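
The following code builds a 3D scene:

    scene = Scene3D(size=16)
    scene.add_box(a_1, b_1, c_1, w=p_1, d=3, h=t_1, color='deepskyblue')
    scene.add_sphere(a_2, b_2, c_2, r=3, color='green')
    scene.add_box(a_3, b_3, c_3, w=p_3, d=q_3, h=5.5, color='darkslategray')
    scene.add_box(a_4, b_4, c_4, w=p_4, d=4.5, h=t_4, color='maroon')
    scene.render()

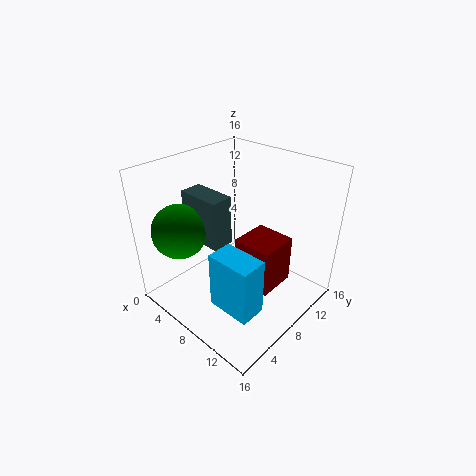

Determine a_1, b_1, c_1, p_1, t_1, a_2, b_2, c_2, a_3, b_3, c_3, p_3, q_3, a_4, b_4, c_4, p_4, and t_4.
a_1 = 8, b_1 = 3.5, c_1 = 1.5, p_1 = 5, t_1 = 6.5, a_2 = 3.5, b_2 = 3.5, c_2 = 9, a_3 = 2.5, b_3 = 5, c_3 = 7.5, p_3 = 5, q_3 = 2.5, a_4 = 8, b_4 = 7.5, c_4 = 2.5, p_4 = 4.5, t_4 = 5.5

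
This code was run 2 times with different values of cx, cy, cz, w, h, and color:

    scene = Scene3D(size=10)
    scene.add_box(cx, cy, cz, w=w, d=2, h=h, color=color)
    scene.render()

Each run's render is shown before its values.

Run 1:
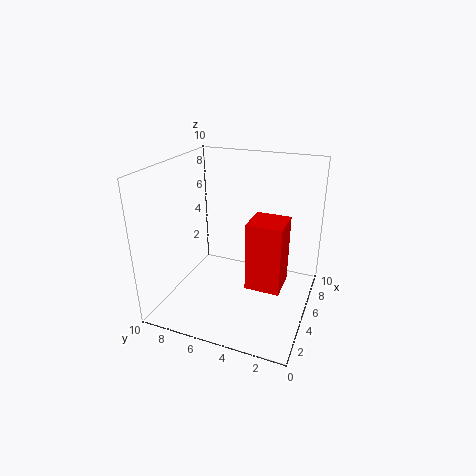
cx = 1, cy = 1, cz = 4, w = 2, h = 4, color = 'red'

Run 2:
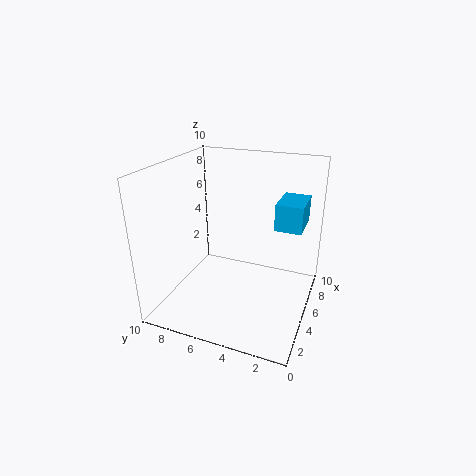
cx = 7, cy = 1, cz = 5, w = 3, h = 2, color = 'deepskyblue'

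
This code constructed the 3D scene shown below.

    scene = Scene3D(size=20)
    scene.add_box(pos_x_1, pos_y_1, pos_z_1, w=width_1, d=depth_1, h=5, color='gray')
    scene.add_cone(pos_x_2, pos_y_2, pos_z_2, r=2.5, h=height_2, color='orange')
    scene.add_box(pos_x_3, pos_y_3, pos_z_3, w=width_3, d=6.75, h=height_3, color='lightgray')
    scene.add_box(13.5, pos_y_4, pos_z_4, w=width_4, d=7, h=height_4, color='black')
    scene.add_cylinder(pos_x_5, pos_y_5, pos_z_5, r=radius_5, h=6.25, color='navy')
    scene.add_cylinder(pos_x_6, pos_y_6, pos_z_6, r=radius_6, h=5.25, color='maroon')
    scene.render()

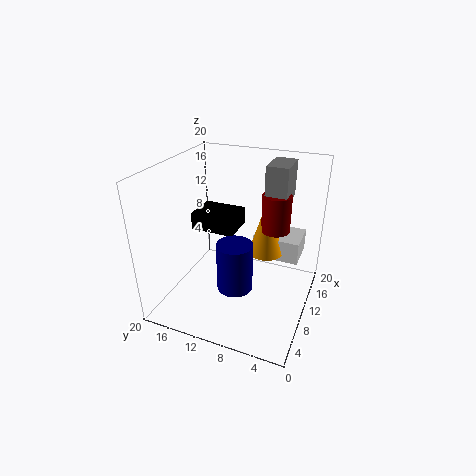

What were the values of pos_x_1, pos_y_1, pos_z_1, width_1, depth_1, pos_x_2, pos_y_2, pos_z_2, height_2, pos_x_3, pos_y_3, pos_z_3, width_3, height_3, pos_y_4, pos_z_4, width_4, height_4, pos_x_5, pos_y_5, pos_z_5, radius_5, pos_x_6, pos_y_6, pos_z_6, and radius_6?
pos_x_1 = 11.75, pos_y_1 = 4, pos_z_1 = 15, width_1 = 4.75, depth_1 = 3, pos_x_2 = 12.75, pos_y_2 = 6.75, pos_z_2 = 7, height_2 = 8.25, pos_x_3 = 12.5, pos_y_3 = 2, pos_z_3 = 6, width_3 = 5, height_3 = 3.25, pos_y_4 = 12.5, pos_z_4 = 7.75, width_4 = 5.5, height_4 = 2.75, pos_x_5 = 4.75, pos_y_5 = 8.25, pos_z_5 = 6, radius_5 = 2.25, pos_x_6 = 12.75, pos_y_6 = 5.5, pos_z_6 = 10.75, radius_6 = 2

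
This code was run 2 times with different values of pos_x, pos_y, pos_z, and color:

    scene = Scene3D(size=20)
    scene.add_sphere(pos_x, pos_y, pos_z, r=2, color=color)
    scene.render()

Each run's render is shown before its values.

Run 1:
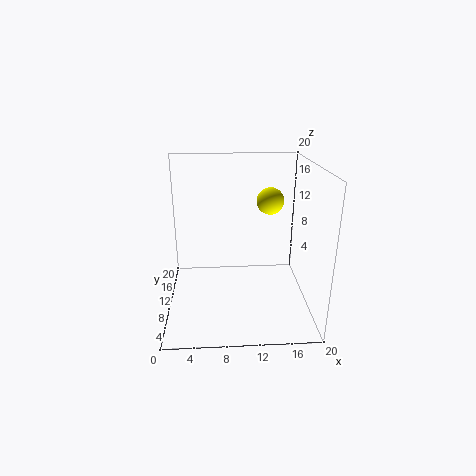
pos_x = 15; pos_y = 14; pos_z = 14; color = 'yellow'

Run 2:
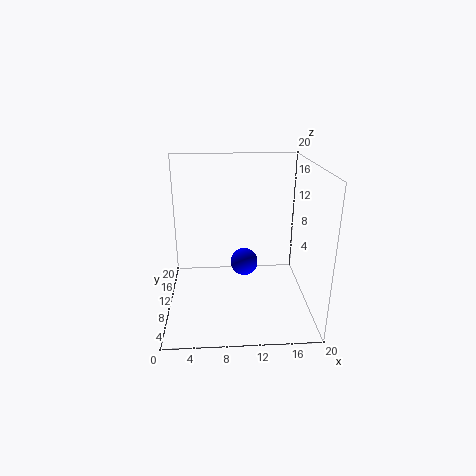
pos_x = 11; pos_y = 11.5; pos_z = 5.5; color = 'blue'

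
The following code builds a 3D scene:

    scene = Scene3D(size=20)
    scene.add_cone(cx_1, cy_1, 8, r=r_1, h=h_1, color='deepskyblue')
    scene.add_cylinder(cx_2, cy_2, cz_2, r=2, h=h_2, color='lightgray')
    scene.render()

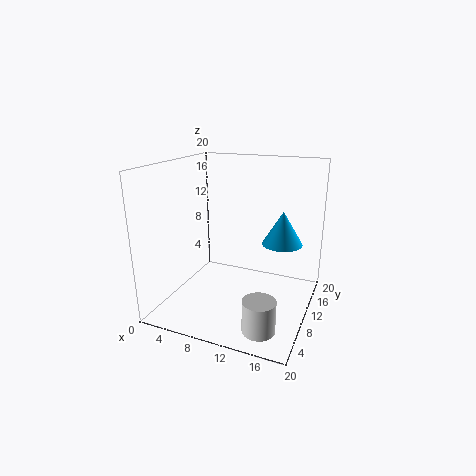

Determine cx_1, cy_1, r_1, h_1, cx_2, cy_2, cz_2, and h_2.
cx_1 = 15; cy_1 = 15; r_1 = 3; h_1 = 5; cx_2 = 16; cy_2 = 2; cz_2 = 2; h_2 = 4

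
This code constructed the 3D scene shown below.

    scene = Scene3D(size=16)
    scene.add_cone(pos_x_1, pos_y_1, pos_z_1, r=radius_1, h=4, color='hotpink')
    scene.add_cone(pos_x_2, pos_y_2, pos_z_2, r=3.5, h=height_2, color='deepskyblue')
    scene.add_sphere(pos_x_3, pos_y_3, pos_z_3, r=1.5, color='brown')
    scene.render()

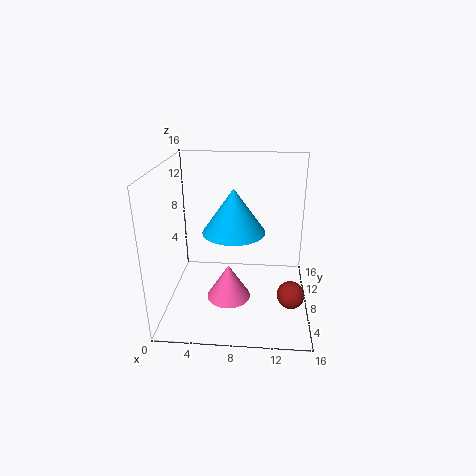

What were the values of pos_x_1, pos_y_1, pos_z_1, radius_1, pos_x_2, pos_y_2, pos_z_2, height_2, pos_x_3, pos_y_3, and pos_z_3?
pos_x_1 = 7; pos_y_1 = 7; pos_z_1 = 1; radius_1 = 2.5; pos_x_2 = 7.5; pos_y_2 = 8.5; pos_z_2 = 8.5; height_2 = 5; pos_x_3 = 14; pos_y_3 = 5.5; pos_z_3 = 2.5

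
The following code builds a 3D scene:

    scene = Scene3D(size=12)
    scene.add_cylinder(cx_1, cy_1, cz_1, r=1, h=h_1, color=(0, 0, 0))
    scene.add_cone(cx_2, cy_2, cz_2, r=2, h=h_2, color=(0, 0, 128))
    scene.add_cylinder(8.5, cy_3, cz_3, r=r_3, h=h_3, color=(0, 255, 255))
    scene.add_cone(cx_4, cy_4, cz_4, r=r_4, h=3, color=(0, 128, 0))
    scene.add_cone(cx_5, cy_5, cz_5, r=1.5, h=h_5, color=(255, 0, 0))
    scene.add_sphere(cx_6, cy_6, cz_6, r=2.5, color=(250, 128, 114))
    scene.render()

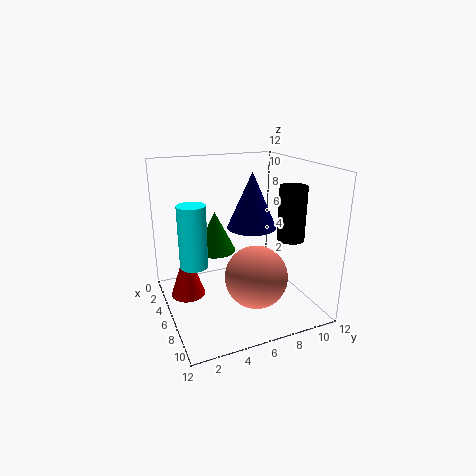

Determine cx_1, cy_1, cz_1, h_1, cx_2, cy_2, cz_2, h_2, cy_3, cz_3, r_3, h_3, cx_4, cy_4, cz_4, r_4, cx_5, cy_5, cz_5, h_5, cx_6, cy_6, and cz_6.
cx_1 = 10; cy_1 = 8.5; cz_1 = 7; h_1 = 4; cx_2 = 6.5; cy_2 = 7; cz_2 = 7; h_2 = 4.5; cy_3 = 1.5; cz_3 = 5.5; r_3 = 1; h_3 = 4.5; cx_4 = 7.5; cy_4 = 3.5; cz_4 = 6; r_4 = 1.5; cx_5 = 4; cy_5 = 2; cz_5 = 0.5; h_5 = 4.5; cx_6 = 8.5; cy_6 = 6.5; cz_6 = 3.5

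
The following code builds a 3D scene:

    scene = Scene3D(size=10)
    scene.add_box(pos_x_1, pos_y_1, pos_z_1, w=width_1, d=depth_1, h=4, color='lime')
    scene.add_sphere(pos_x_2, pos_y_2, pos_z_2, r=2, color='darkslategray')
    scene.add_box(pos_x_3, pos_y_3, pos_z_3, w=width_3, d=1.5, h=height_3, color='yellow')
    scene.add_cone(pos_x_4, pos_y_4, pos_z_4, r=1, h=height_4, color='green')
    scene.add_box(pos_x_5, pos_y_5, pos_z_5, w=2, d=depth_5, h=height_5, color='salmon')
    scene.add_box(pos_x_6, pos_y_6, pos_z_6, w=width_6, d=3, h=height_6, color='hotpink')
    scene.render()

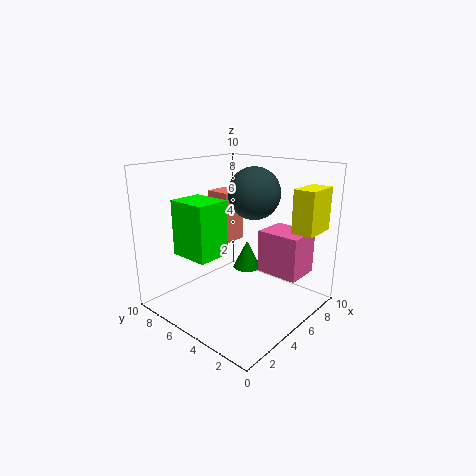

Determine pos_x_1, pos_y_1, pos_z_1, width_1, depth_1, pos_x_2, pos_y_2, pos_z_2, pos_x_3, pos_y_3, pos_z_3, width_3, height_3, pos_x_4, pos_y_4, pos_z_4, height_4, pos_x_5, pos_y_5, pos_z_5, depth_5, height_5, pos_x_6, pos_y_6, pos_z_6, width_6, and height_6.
pos_x_1 = 2.5
pos_y_1 = 6
pos_z_1 = 3.5
width_1 = 2.5
depth_1 = 3
pos_x_2 = 8
pos_y_2 = 6
pos_z_2 = 7.5
pos_x_3 = 7
pos_y_3 = 0.5
pos_z_3 = 5.5
width_3 = 2.5
height_3 = 3
pos_x_4 = 6
pos_y_4 = 5
pos_z_4 = 2.5
height_4 = 2
pos_x_5 = 6.5
pos_y_5 = 7.5
pos_z_5 = 3.5
depth_5 = 2
height_5 = 4
pos_x_6 = 6
pos_y_6 = 1
pos_z_6 = 2.5
width_6 = 2.5
height_6 = 3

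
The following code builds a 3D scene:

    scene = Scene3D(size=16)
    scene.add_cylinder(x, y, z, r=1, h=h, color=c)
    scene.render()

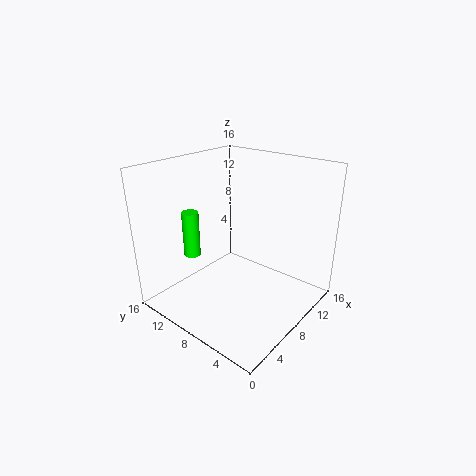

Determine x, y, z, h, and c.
x = 6.5, y = 14, z = 4.5, h = 5.5, c = 'lime'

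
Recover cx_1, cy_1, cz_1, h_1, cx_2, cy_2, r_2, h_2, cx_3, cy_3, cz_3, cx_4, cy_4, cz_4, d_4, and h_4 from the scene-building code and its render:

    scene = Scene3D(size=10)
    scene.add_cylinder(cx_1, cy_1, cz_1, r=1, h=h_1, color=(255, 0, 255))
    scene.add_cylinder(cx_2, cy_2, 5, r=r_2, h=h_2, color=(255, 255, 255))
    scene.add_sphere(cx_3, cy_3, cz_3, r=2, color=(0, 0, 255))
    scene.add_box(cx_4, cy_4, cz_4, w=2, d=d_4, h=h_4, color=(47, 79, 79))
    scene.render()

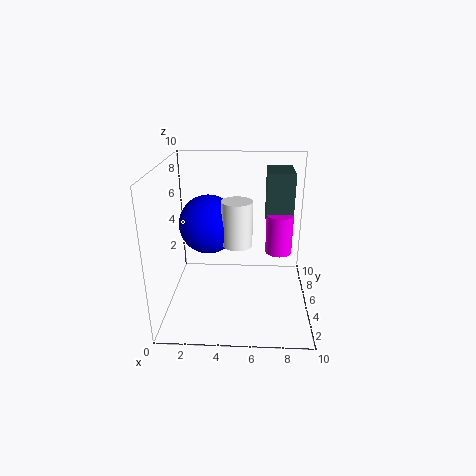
cx_1 = 8, cy_1 = 7, cz_1 = 3, h_1 = 3, cx_2 = 5, cy_2 = 4, r_2 = 1, h_2 = 3, cx_3 = 3, cy_3 = 5, cz_3 = 6, cx_4 = 7, cy_4 = 7, cz_4 = 5, d_4 = 3, h_4 = 4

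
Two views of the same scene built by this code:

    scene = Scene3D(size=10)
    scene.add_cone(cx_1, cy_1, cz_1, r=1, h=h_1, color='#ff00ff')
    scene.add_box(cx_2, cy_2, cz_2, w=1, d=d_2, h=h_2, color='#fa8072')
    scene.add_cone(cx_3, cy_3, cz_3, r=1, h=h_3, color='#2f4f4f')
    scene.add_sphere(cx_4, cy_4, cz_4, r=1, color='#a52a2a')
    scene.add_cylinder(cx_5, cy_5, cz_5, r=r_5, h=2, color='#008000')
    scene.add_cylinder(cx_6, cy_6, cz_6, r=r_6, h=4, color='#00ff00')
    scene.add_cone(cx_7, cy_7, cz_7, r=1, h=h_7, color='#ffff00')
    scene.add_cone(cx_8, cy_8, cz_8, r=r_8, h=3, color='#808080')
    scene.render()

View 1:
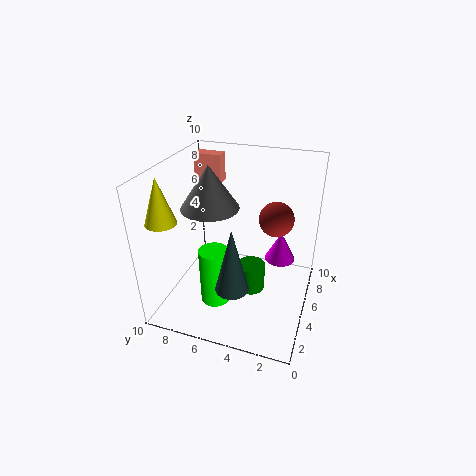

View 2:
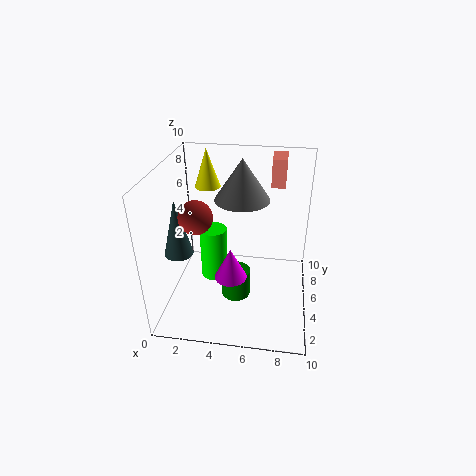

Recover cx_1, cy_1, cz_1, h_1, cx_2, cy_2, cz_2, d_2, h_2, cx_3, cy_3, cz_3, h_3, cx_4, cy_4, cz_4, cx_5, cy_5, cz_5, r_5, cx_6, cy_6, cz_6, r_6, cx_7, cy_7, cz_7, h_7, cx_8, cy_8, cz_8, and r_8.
cx_1 = 5
cy_1 = 2
cz_1 = 4
h_1 = 2
cx_2 = 7
cy_2 = 7
cz_2 = 8
d_2 = 2
h_2 = 2
cx_3 = 1
cy_3 = 4
cz_3 = 4
h_3 = 4
cx_4 = 3
cy_4 = 2
cz_4 = 8
cx_5 = 5
cy_5 = 4
cz_5 = 1
r_5 = 1
cx_6 = 3
cy_6 = 6
cz_6 = 1
r_6 = 1
cx_7 = 2
cy_7 = 9
cz_7 = 7
h_7 = 3
cx_8 = 5
cy_8 = 7
cz_8 = 7
r_8 = 2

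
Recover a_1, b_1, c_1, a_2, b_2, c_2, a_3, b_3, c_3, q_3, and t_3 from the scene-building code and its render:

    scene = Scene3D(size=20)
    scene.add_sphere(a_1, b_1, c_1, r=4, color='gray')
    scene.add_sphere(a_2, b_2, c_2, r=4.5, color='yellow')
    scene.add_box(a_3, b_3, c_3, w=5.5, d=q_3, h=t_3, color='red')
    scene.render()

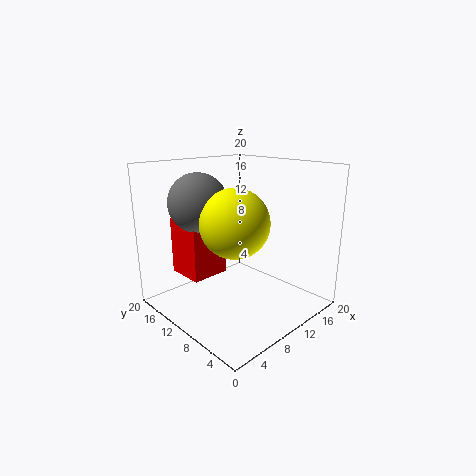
a_1 = 6; b_1 = 13.5; c_1 = 15; a_2 = 7.5; b_2 = 8; c_2 = 13; a_3 = 4; b_3 = 12; c_3 = 4.5; q_3 = 5.5; t_3 = 8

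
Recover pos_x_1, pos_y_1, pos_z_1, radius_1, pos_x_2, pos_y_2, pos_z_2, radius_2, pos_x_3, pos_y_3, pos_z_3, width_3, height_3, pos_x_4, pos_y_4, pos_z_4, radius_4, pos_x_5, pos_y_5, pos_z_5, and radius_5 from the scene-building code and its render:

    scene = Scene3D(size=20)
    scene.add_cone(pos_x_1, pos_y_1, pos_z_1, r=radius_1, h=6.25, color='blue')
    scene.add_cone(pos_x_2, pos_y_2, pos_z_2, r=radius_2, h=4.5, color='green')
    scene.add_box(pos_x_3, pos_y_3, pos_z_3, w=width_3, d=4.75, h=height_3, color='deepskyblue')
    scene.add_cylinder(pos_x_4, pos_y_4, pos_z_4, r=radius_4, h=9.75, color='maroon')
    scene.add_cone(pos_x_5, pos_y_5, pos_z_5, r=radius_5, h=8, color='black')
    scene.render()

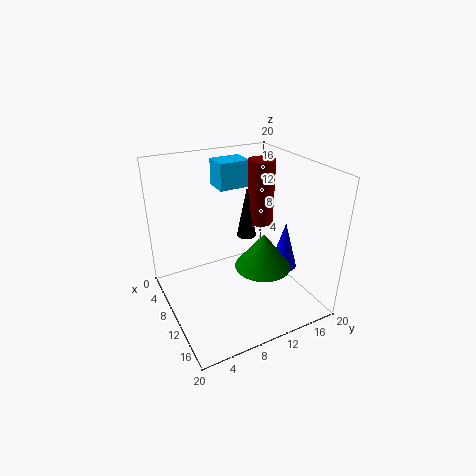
pos_x_1 = 15
pos_y_1 = 14.25
pos_z_1 = 7.25
radius_1 = 1.75
pos_x_2 = 15.75
pos_y_2 = 10.5
pos_z_2 = 8.75
radius_2 = 3.5
pos_x_3 = 1
pos_y_3 = 10
pos_z_3 = 15
width_3 = 3.75
height_3 = 4
pos_x_4 = 6
pos_y_4 = 16
pos_z_4 = 9.5
radius_4 = 2
pos_x_5 = 5.75
pos_y_5 = 13.75
pos_z_5 = 7.5
radius_5 = 1.5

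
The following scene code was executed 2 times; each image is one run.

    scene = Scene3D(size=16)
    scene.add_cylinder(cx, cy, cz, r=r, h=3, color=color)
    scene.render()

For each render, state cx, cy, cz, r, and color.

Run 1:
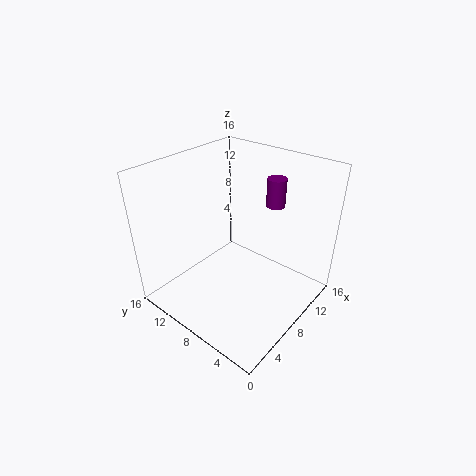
cx = 10.5; cy = 5; cz = 12; r = 1; color = 'purple'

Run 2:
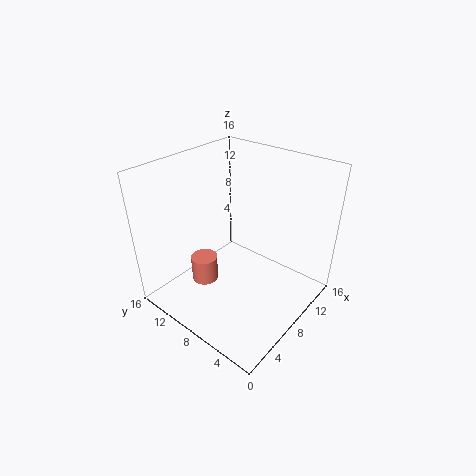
cx = 5.5; cy = 11; cz = 2.5; r = 1.5; color = 'salmon'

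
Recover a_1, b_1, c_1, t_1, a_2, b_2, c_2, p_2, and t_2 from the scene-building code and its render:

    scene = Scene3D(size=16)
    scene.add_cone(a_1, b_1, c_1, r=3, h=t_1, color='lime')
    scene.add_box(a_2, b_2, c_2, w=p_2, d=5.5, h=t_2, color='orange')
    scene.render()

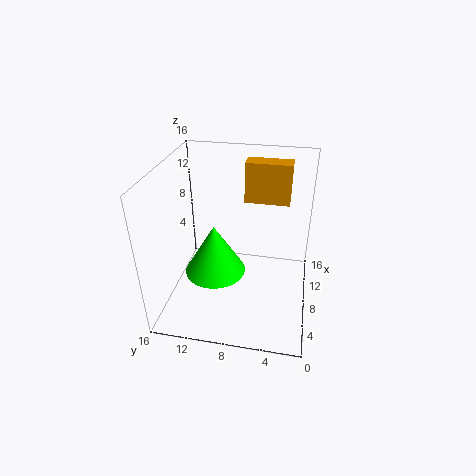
a_1 = 3.75; b_1 = 9.5; c_1 = 6.75; t_1 = 5; a_2 = 13.25; b_2 = 2.75; c_2 = 9.75; p_2 = 2.25; t_2 = 5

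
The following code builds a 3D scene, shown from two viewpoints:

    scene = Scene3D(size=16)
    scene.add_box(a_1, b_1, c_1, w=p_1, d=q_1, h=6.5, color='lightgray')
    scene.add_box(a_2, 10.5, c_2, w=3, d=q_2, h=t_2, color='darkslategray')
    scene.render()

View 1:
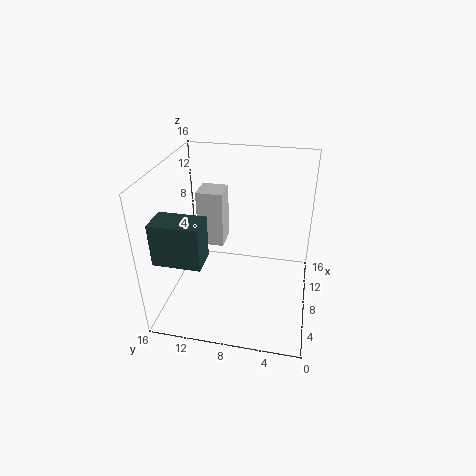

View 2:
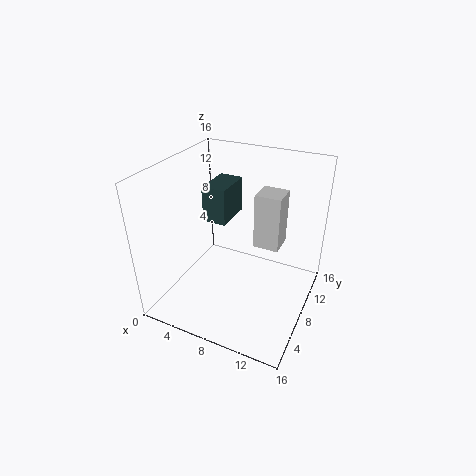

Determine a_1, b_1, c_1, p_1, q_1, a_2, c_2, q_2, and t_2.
a_1 = 9; b_1 = 10; c_1 = 6; p_1 = 3; q_1 = 3; a_2 = 2; c_2 = 7.5; q_2 = 5; t_2 = 4.5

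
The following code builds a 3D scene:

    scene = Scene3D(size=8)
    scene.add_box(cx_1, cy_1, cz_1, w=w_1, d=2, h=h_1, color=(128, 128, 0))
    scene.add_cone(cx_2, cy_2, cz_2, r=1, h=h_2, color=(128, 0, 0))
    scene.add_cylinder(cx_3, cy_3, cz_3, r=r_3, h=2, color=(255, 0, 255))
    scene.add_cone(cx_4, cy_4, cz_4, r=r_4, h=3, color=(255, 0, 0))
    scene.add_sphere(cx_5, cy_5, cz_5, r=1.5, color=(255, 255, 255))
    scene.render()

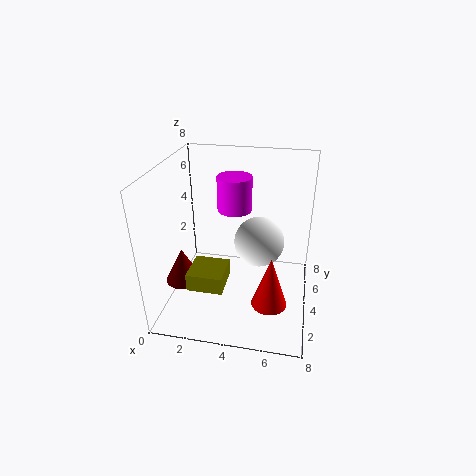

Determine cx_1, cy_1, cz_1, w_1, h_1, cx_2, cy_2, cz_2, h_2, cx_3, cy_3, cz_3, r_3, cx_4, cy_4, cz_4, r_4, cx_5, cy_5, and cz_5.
cx_1 = 1.5; cy_1 = 2; cz_1 = 1.5; w_1 = 2; h_1 = 1; cx_2 = 1; cy_2 = 3; cz_2 = 1.5; h_2 = 2; cx_3 = 3.5; cy_3 = 5.5; cz_3 = 5; r_3 = 1; cx_4 = 6; cy_4 = 3; cz_4 = 0.5; r_4 = 1; cx_5 = 5; cy_5 = 5.5; cz_5 = 3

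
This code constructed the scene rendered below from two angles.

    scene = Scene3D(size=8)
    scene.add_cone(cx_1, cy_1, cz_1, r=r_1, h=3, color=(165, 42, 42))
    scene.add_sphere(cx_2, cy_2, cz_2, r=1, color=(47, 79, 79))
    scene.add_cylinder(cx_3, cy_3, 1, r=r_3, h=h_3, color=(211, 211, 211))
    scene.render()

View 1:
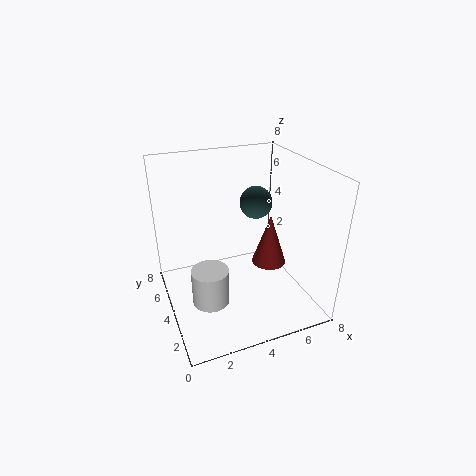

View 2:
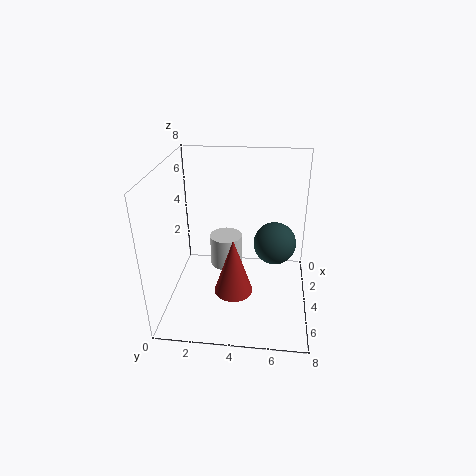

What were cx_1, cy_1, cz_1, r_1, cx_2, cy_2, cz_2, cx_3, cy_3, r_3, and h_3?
cx_1 = 6
cy_1 = 4
cz_1 = 2
r_1 = 1
cx_2 = 6
cy_2 = 6
cz_2 = 5
cx_3 = 2
cy_3 = 3
r_3 = 1
h_3 = 2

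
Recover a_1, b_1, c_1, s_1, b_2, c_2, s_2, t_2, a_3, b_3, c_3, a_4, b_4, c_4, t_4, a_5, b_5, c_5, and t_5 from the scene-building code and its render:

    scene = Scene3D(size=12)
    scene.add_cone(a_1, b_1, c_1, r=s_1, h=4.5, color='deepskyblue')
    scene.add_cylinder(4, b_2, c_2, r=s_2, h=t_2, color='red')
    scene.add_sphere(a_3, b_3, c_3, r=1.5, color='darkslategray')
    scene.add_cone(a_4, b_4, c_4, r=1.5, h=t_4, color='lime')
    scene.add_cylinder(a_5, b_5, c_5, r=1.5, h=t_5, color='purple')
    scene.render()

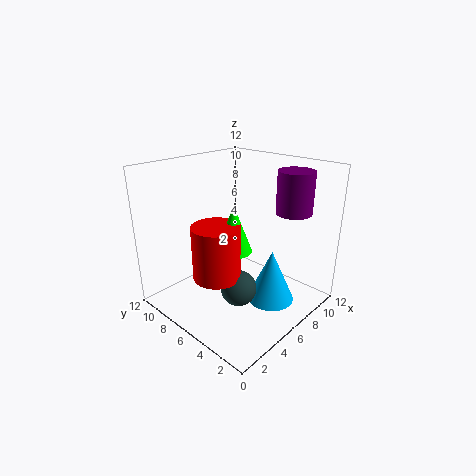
a_1 = 7.5; b_1 = 3.5; c_1 = 0.5; s_1 = 2; b_2 = 6.5; c_2 = 3; s_2 = 2; t_2 = 4.5; a_3 = 5; b_3 = 5; c_3 = 2; a_4 = 5.5; b_4 = 6; c_4 = 5; t_4 = 4; a_5 = 9.5; b_5 = 3; c_5 = 8; t_5 = 3.5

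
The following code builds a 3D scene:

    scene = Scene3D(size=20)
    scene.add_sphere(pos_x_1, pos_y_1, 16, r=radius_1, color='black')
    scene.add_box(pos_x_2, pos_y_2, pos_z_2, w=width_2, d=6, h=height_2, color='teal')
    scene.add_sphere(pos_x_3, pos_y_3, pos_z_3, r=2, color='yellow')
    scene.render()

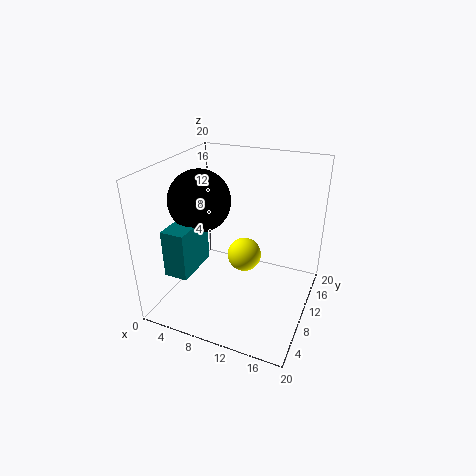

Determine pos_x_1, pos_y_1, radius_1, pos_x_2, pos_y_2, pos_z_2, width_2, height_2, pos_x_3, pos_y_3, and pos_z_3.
pos_x_1 = 6, pos_y_1 = 7, radius_1 = 4, pos_x_2 = 4, pos_y_2 = 1, pos_z_2 = 8, width_2 = 3, height_2 = 6, pos_x_3 = 13, pos_y_3 = 5, pos_z_3 = 11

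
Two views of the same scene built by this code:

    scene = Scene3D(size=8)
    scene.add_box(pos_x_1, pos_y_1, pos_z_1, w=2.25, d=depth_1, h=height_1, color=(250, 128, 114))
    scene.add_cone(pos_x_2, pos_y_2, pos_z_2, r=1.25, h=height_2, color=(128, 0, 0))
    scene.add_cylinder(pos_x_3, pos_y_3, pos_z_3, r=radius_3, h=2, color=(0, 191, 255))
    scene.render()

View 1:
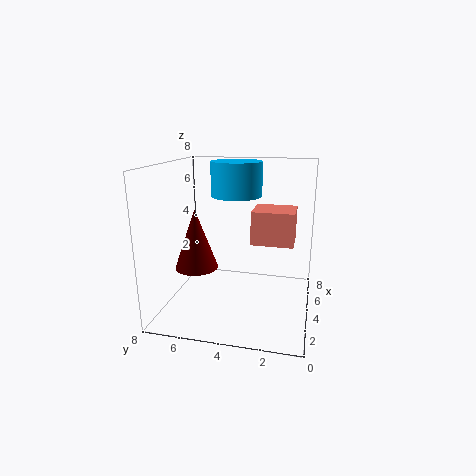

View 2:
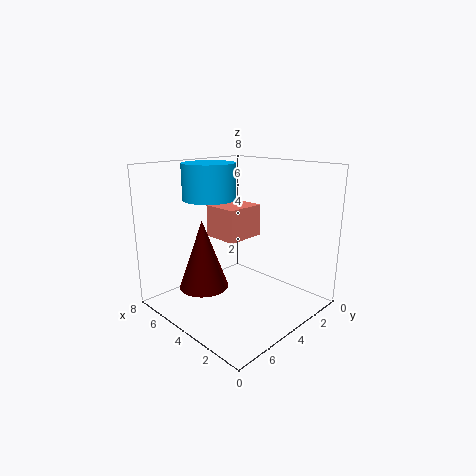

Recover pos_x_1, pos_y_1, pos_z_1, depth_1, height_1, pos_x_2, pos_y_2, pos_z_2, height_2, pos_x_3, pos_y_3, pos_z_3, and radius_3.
pos_x_1 = 5
pos_y_1 = 1
pos_z_1 = 3.25
depth_1 = 2.5
height_1 = 2
pos_x_2 = 4
pos_y_2 = 6.5
pos_z_2 = 2
height_2 = 3.5
pos_x_3 = 5.75
pos_y_3 = 4.5
pos_z_3 = 6
radius_3 = 1.5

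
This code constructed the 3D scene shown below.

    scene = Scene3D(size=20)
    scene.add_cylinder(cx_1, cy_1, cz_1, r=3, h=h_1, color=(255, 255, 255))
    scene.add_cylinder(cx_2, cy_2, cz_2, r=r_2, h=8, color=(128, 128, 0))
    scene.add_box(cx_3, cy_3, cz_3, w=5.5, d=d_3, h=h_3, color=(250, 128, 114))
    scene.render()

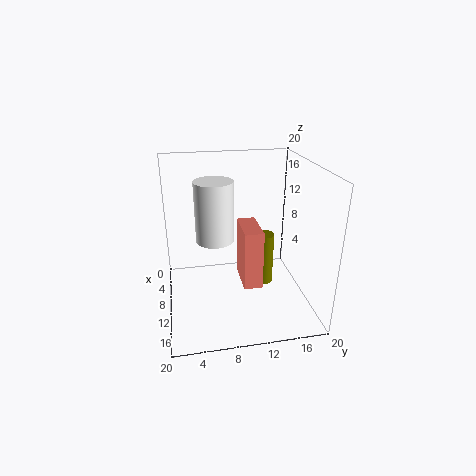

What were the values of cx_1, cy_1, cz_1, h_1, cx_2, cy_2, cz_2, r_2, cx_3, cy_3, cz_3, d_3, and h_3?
cx_1 = 4
cy_1 = 7.5
cz_1 = 7
h_1 = 9.5
cx_2 = 7.5
cy_2 = 14.5
cz_2 = 1
r_2 = 1.5
cx_3 = 9
cy_3 = 10
cz_3 = 4.5
d_3 = 2.5
h_3 = 8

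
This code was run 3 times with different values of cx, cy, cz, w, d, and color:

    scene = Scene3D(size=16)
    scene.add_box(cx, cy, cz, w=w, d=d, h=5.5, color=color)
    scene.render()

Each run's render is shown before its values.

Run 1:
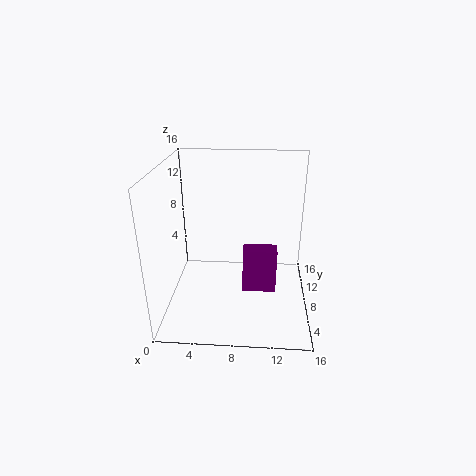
cx = 8.5; cy = 8.5; cz = 0.5; w = 4; d = 2; color = 'purple'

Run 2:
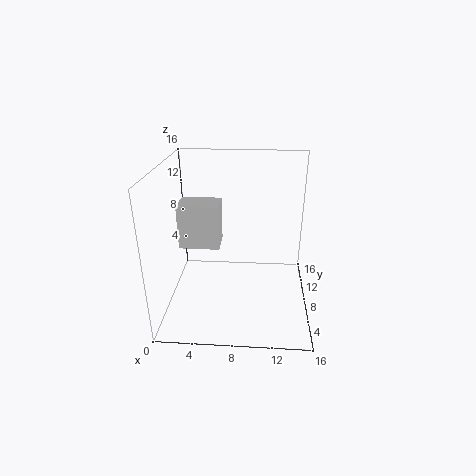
cx = 0.5; cy = 10.5; cz = 5; w = 5; d = 3.5; color = 'lightgray'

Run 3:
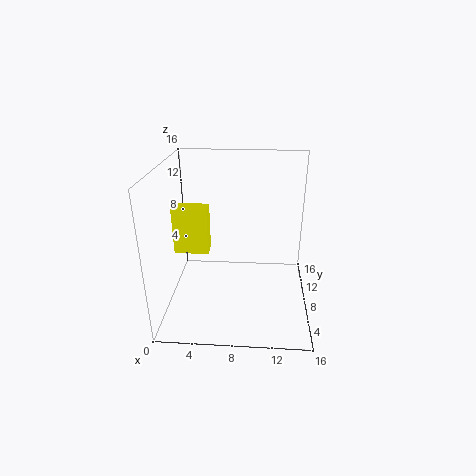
cx = 0.5; cy = 8.5; cz = 5.5; w = 4; d = 2; color = 'yellow'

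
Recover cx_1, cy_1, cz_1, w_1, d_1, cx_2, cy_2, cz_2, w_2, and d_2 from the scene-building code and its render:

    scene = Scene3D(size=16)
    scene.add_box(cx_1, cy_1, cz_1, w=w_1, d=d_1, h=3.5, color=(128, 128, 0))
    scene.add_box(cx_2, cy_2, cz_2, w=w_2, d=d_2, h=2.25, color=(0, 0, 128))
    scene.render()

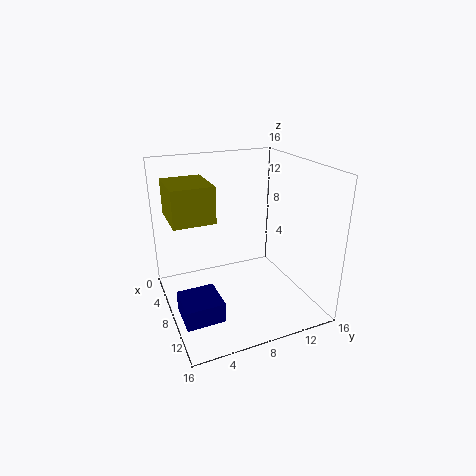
cx_1 = 7
cy_1 = 0.25
cz_1 = 11.75
w_1 = 4.75
d_1 = 4
cx_2 = 7.5
cy_2 = 0.75
cz_2 = 0.25
w_2 = 4.25
d_2 = 4.25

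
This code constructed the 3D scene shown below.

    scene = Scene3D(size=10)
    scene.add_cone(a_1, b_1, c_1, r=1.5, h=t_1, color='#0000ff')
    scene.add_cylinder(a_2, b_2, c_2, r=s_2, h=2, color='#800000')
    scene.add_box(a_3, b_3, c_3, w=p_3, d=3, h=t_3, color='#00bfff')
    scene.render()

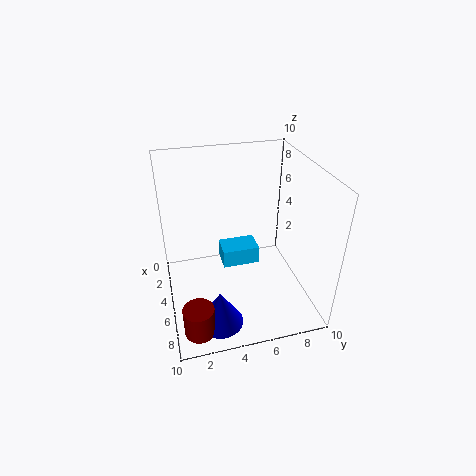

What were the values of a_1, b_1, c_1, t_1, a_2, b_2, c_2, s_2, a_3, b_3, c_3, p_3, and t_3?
a_1 = 8, b_1 = 3, c_1 = 0.5, t_1 = 2.5, a_2 = 8.5, b_2 = 1.5, c_2 = 0.5, s_2 = 1, a_3 = 0.5, b_3 = 4.5, c_3 = 0.5, p_3 = 2, t_3 = 1.5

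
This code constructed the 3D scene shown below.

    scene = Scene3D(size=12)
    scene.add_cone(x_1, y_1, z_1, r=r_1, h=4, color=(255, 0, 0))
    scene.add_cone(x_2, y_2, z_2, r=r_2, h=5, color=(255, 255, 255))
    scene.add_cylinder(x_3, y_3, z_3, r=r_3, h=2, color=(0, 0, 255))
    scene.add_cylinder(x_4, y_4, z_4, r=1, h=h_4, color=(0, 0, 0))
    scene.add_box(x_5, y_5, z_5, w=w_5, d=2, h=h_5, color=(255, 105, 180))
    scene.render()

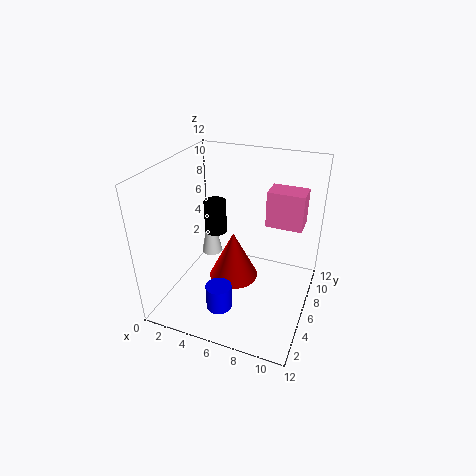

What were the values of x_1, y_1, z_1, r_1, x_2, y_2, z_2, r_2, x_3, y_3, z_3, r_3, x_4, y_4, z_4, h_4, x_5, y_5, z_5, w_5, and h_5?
x_1 = 6, y_1 = 5, z_1 = 3, r_1 = 2, x_2 = 2, y_2 = 9, z_2 = 2, r_2 = 1, x_3 = 6, y_3 = 2, z_3 = 2, r_3 = 1, x_4 = 3, y_4 = 8, z_4 = 5, h_4 = 3, x_5 = 8, y_5 = 7, z_5 = 7, w_5 = 3, h_5 = 3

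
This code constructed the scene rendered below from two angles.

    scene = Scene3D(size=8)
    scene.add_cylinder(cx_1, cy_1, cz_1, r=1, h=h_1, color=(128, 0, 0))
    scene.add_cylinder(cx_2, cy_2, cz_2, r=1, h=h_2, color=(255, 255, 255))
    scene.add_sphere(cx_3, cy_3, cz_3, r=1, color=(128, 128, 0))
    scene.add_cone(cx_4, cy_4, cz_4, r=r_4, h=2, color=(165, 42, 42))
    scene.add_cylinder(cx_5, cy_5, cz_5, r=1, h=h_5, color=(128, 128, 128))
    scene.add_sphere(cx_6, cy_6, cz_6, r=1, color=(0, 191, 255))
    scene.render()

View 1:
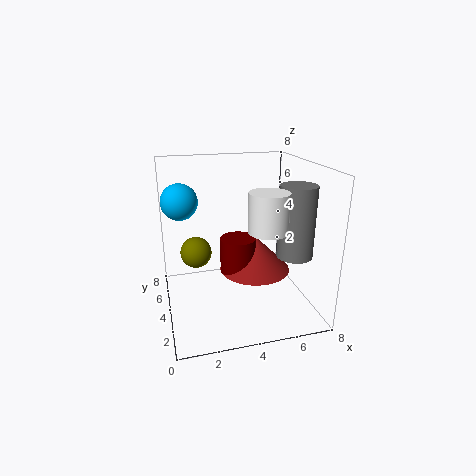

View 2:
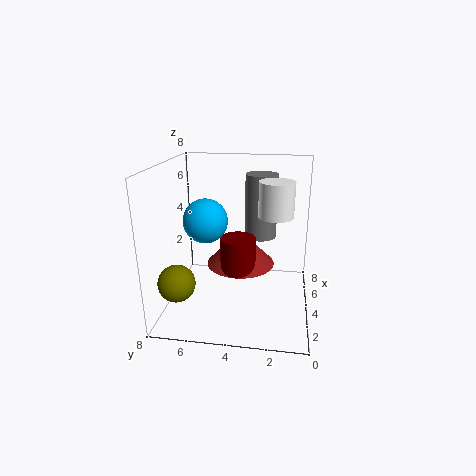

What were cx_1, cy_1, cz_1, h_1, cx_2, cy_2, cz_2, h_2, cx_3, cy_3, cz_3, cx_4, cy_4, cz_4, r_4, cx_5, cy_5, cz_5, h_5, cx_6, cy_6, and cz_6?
cx_1 = 4
cy_1 = 4
cz_1 = 2
h_1 = 2
cx_2 = 5
cy_2 = 2
cz_2 = 5
h_2 = 2
cx_3 = 2
cy_3 = 7
cz_3 = 2
cx_4 = 5
cy_4 = 4
cz_4 = 2
r_4 = 2
cx_5 = 7
cy_5 = 3
cz_5 = 3
h_5 = 4
cx_6 = 1
cy_6 = 5
cz_6 = 6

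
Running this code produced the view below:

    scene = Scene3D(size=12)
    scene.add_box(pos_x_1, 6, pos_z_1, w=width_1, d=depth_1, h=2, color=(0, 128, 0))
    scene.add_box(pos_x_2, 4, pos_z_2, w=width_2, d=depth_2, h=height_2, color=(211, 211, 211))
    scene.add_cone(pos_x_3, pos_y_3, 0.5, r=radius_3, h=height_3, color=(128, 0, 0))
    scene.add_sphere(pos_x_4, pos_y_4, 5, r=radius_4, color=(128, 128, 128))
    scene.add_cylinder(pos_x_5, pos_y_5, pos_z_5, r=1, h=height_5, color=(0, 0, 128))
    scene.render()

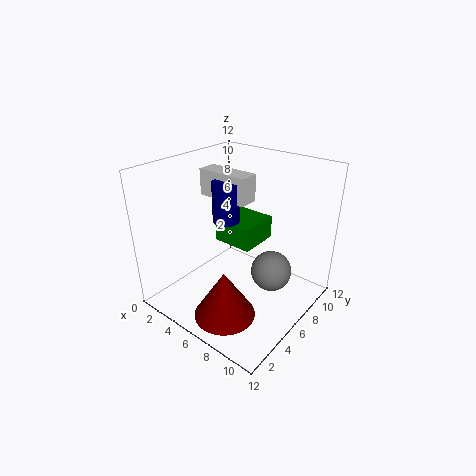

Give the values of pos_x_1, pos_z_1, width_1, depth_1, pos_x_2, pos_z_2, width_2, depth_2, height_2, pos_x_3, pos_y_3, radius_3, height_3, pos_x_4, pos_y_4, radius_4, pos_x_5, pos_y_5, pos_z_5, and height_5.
pos_x_1 = 3.5, pos_z_1 = 5, width_1 = 3.5, depth_1 = 3.5, pos_x_2 = 4, pos_z_2 = 10, width_2 = 4, depth_2 = 1.5, height_2 = 2, pos_x_3 = 7, pos_y_3 = 3, radius_3 = 2.5, height_3 = 4, pos_x_4 = 10, pos_y_4 = 5, radius_4 = 1.5, pos_x_5 = 6.5, pos_y_5 = 4, pos_z_5 = 8.5, height_5 = 3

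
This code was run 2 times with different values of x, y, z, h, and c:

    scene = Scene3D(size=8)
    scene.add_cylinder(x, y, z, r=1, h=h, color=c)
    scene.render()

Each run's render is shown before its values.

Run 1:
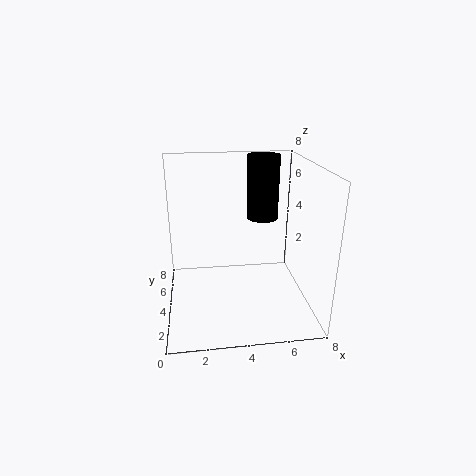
x = 6, y = 7, z = 4, h = 4, c = 'black'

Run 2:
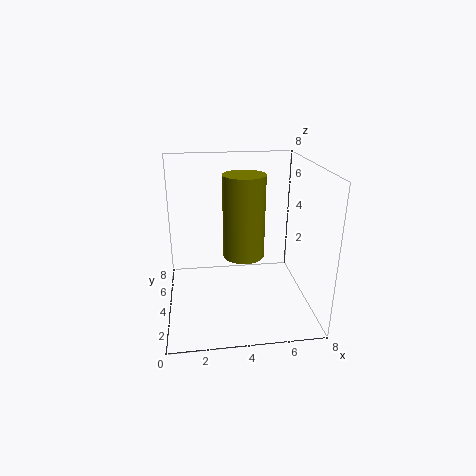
x = 4, y = 2, z = 4, h = 4, c = 'olive'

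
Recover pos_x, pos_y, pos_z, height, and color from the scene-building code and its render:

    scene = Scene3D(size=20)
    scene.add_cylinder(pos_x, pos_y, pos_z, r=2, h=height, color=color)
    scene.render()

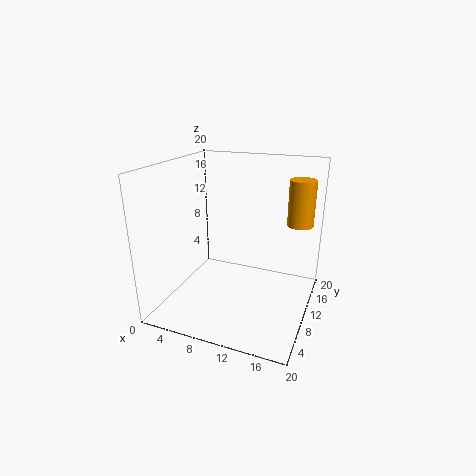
pos_x = 17; pos_y = 18; pos_z = 10; height = 7; color = 'orange'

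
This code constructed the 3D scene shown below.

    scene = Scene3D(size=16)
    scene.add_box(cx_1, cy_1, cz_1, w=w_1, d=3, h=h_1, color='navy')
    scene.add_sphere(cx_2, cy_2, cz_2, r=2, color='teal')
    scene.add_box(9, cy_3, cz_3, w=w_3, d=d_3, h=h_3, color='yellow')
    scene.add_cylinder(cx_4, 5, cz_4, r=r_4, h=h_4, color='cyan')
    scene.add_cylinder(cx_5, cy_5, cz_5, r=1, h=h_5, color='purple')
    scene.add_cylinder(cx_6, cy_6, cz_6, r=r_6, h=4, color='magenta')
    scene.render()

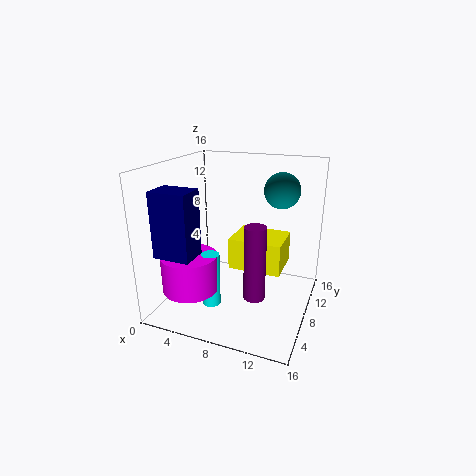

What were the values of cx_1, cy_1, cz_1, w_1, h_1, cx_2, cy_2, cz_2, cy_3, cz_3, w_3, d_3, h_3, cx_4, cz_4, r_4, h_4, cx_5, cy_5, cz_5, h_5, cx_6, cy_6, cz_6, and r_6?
cx_1 = 1, cy_1 = 2, cz_1 = 7, w_1 = 4, h_1 = 7, cx_2 = 12, cy_2 = 11, cz_2 = 13, cy_3 = 3, cz_3 = 7, w_3 = 5, d_3 = 4, h_3 = 3, cx_4 = 6, cz_4 = 1, r_4 = 1, h_4 = 6, cx_5 = 12, cy_5 = 2, cz_5 = 5, h_5 = 7, cx_6 = 4, cy_6 = 4, cz_6 = 3, r_6 = 3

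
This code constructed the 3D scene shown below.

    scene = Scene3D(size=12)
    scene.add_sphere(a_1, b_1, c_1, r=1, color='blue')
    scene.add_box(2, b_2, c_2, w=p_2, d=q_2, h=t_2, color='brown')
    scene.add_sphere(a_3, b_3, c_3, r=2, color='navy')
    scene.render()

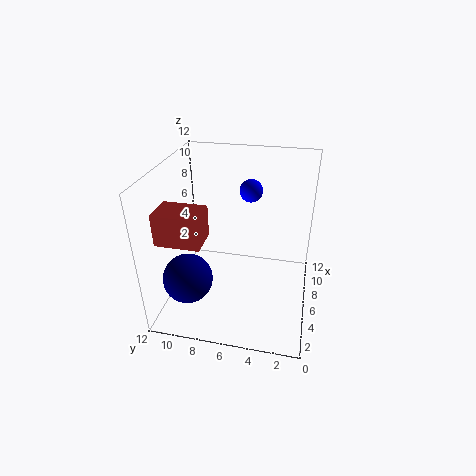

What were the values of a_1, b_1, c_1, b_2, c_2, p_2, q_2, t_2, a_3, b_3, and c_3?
a_1 = 9; b_1 = 5.5; c_1 = 9; b_2 = 8; c_2 = 7; p_2 = 2.5; q_2 = 3.5; t_2 = 2.5; a_3 = 3; b_3 = 9.5; c_3 = 3.5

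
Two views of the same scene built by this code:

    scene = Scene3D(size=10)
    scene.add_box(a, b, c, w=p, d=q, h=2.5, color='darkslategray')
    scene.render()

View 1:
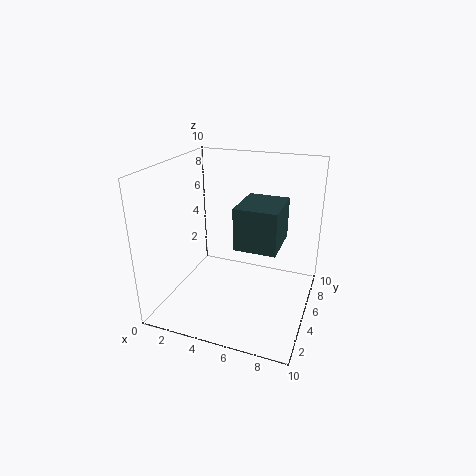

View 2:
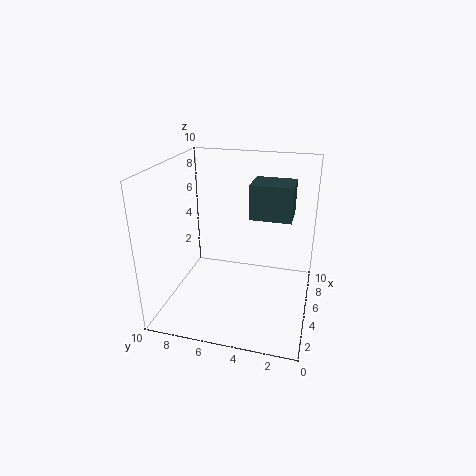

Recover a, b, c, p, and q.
a = 6; b = 1.5; c = 6; p = 2.5; q = 3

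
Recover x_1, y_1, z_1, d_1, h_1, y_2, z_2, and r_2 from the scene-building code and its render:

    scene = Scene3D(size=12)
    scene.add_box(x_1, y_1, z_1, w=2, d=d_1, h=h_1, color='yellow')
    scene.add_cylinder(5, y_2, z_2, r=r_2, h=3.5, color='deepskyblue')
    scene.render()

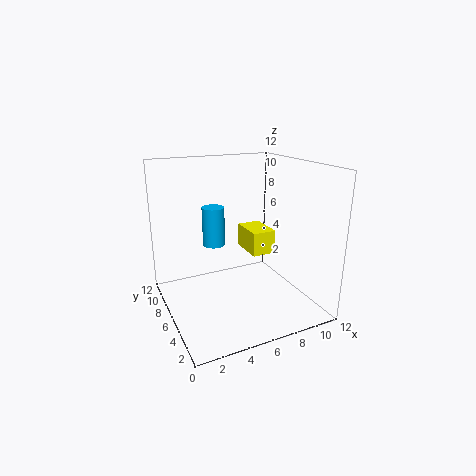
x_1 = 7; y_1 = 5; z_1 = 4.5; d_1 = 3; h_1 = 2; y_2 = 9; z_2 = 4.5; r_2 = 1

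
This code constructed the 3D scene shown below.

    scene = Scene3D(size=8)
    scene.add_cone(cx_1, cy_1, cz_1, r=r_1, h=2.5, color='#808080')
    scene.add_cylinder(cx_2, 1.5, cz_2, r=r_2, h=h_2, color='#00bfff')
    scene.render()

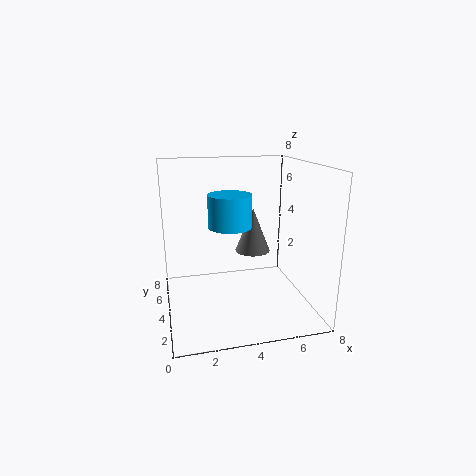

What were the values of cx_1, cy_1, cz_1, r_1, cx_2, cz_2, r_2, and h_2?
cx_1 = 5, cy_1 = 4.5, cz_1 = 3, r_1 = 1, cx_2 = 3, cz_2 = 5.5, r_2 = 1, h_2 = 1.5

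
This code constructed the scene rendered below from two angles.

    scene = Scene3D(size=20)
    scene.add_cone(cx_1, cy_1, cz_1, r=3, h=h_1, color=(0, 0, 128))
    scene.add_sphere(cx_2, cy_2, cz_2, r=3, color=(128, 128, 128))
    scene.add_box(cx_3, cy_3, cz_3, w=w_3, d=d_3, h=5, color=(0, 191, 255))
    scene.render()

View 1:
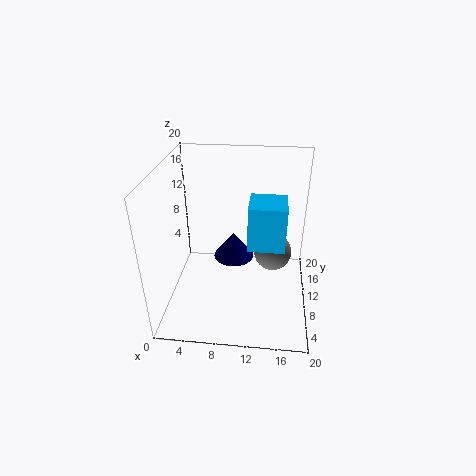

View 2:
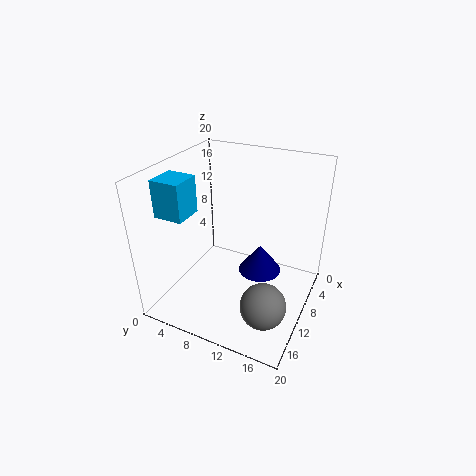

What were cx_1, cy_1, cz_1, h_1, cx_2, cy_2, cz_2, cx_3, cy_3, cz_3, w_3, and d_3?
cx_1 = 9, cy_1 = 13, cz_1 = 5, h_1 = 4, cx_2 = 15, cy_2 = 16, cz_2 = 4, cx_3 = 12, cy_3 = 1, cz_3 = 14, w_3 = 4, d_3 = 4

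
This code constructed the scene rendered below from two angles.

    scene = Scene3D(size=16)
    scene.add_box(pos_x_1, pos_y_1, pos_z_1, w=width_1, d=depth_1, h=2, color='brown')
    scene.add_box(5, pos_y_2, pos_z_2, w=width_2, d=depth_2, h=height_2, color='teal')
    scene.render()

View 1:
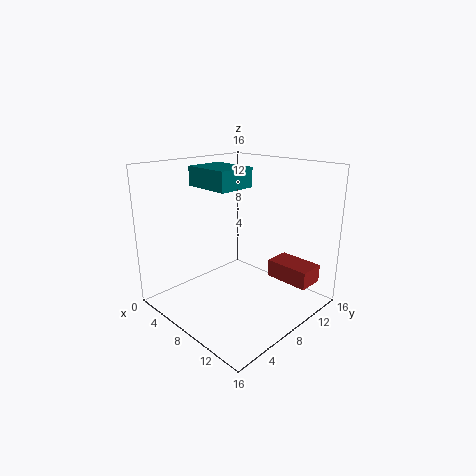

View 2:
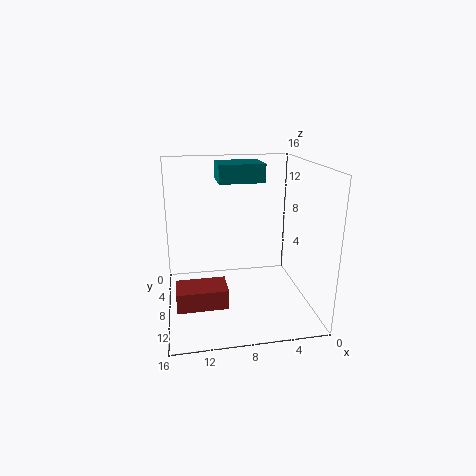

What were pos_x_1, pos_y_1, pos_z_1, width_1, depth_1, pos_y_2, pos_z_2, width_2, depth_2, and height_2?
pos_x_1 = 10, pos_y_1 = 11, pos_z_1 = 3, width_1 = 5, depth_1 = 3, pos_y_2 = 4, pos_z_2 = 14, width_2 = 5, depth_2 = 4, height_2 = 2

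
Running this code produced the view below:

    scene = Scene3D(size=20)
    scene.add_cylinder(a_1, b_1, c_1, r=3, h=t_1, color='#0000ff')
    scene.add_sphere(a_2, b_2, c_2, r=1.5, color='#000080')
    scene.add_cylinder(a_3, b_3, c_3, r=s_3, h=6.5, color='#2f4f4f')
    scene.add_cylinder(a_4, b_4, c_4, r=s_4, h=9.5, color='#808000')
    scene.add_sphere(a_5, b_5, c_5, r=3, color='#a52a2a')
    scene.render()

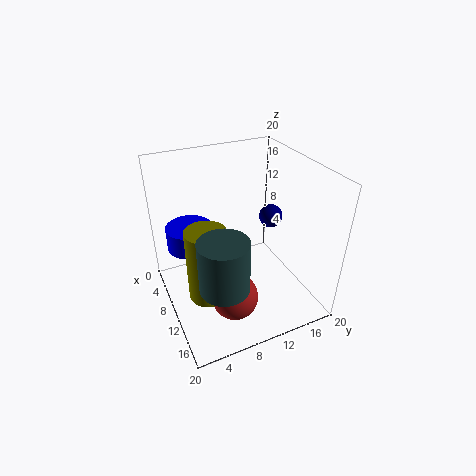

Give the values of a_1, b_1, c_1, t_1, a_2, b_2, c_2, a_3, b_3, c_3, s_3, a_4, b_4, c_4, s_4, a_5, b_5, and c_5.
a_1 = 9
b_1 = 3.5
c_1 = 10
t_1 = 3
a_2 = 12.5
b_2 = 13.5
c_2 = 14
a_3 = 17
b_3 = 5
c_3 = 8.5
s_3 = 3
a_4 = 14
b_4 = 4
c_4 = 5.5
s_4 = 2.5
a_5 = 15.5
b_5 = 7
c_5 = 5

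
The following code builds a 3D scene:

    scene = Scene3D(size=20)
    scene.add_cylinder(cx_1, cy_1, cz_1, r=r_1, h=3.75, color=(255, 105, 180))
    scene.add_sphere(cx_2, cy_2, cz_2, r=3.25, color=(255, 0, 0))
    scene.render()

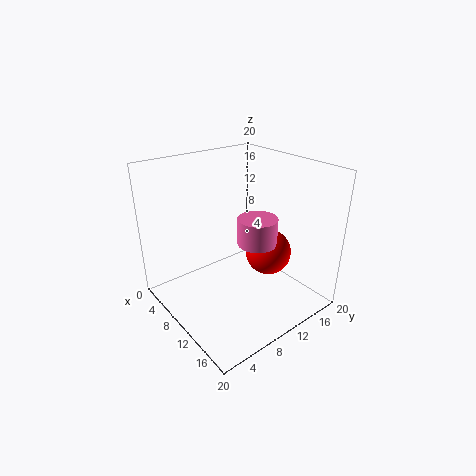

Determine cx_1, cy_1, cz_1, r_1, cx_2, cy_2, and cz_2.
cx_1 = 11.75, cy_1 = 12, cz_1 = 9.25, r_1 = 2.75, cx_2 = 12, cy_2 = 14, cz_2 = 7.25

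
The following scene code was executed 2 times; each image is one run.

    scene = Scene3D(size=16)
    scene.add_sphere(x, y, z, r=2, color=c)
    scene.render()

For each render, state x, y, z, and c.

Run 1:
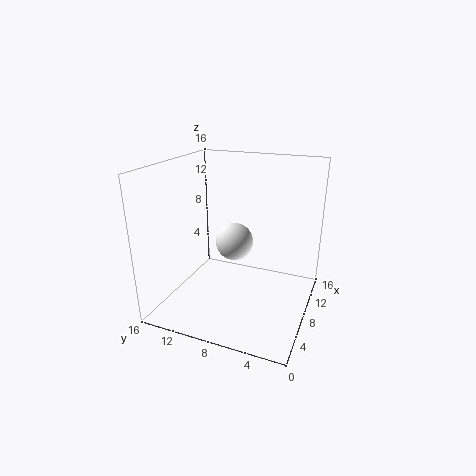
x = 7
y = 8
z = 8
c = 'white'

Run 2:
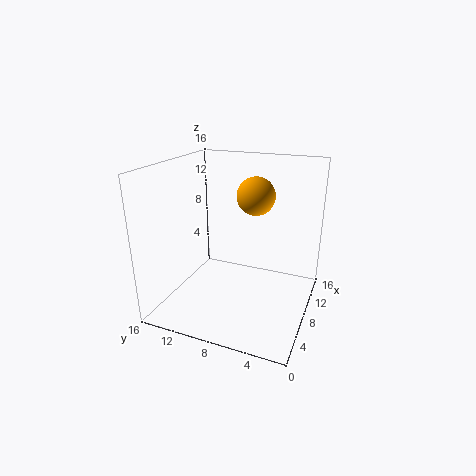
x = 8
y = 6
z = 13
c = 'orange'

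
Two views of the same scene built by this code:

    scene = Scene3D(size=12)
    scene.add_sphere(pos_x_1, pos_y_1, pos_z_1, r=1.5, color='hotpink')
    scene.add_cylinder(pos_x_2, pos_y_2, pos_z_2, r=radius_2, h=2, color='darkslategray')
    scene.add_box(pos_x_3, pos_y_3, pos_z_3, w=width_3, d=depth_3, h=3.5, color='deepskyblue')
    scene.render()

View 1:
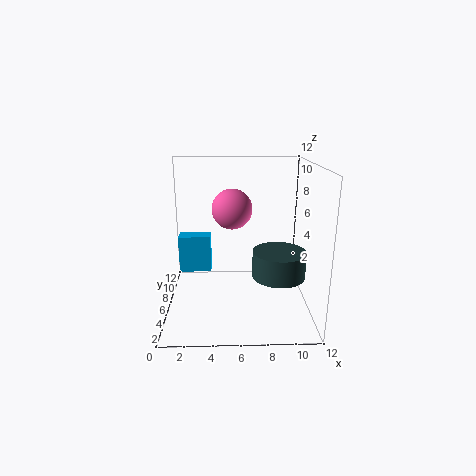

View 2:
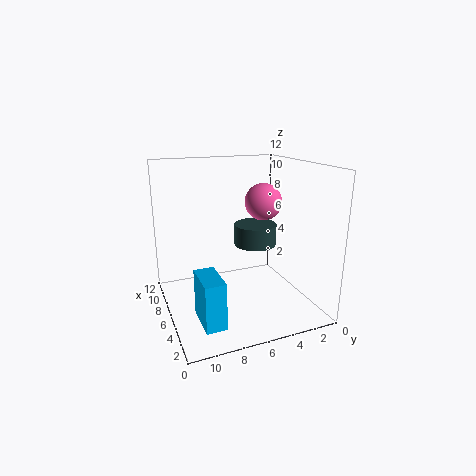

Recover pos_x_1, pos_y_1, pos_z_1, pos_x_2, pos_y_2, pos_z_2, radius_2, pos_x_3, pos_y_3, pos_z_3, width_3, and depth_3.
pos_x_1 = 5.5
pos_y_1 = 4
pos_z_1 = 9
pos_x_2 = 9
pos_y_2 = 3
pos_z_2 = 4
radius_2 = 2
pos_x_3 = 0.5
pos_y_3 = 9
pos_z_3 = 1.5
width_3 = 3
depth_3 = 1.5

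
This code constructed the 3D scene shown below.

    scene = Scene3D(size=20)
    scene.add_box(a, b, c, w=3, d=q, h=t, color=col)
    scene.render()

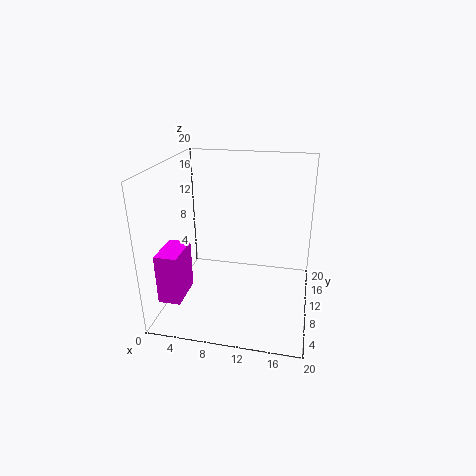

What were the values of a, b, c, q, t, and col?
a = 0.75, b = 2.75, c = 3, q = 5.25, t = 6.75, col = 'magenta'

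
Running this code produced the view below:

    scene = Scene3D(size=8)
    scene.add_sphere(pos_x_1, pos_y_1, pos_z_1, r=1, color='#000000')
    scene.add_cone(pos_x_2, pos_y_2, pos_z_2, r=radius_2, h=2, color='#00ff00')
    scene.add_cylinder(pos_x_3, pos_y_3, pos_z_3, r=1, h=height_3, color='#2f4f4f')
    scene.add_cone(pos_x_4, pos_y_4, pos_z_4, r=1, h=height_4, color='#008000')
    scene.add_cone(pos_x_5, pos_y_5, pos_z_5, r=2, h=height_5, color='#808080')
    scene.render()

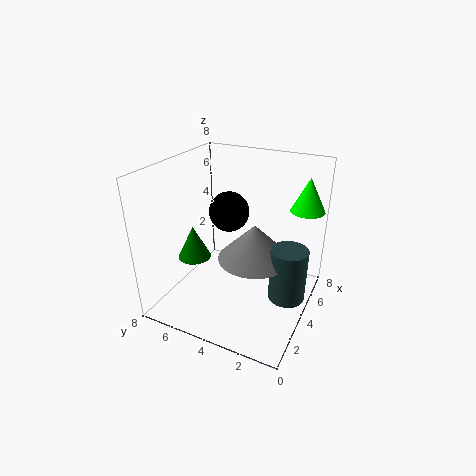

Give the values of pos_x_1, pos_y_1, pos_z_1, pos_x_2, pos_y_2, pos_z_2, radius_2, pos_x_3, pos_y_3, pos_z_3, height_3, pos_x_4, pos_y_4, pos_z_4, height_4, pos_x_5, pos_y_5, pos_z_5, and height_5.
pos_x_1 = 3
pos_y_1 = 4
pos_z_1 = 6
pos_x_2 = 7
pos_y_2 = 1
pos_z_2 = 5
radius_2 = 1
pos_x_3 = 4
pos_y_3 = 1
pos_z_3 = 1
height_3 = 3
pos_x_4 = 4
pos_y_4 = 7
pos_z_4 = 2
height_4 = 2
pos_x_5 = 4
pos_y_5 = 3
pos_z_5 = 3
height_5 = 2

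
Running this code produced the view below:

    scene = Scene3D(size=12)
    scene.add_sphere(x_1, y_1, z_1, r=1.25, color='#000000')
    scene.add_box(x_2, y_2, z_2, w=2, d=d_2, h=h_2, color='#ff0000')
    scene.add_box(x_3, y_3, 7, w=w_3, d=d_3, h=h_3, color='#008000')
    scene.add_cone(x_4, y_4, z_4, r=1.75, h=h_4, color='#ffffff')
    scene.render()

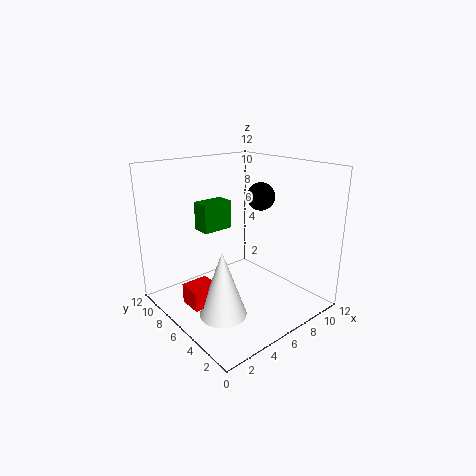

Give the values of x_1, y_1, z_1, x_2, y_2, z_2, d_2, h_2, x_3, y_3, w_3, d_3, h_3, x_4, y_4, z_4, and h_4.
x_1 = 9.5; y_1 = 7; z_1 = 8.75; x_2 = 0.25; y_2 = 3.75; z_2 = 2.5; d_2 = 1.75; h_2 = 1.5; x_3 = 3; y_3 = 6.25; w_3 = 2.5; d_3 = 1.5; h_3 = 2.25; x_4 = 2.25; y_4 = 3.25; z_4 = 1.75; h_4 = 5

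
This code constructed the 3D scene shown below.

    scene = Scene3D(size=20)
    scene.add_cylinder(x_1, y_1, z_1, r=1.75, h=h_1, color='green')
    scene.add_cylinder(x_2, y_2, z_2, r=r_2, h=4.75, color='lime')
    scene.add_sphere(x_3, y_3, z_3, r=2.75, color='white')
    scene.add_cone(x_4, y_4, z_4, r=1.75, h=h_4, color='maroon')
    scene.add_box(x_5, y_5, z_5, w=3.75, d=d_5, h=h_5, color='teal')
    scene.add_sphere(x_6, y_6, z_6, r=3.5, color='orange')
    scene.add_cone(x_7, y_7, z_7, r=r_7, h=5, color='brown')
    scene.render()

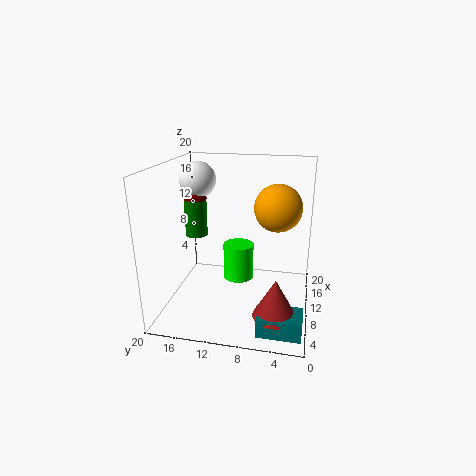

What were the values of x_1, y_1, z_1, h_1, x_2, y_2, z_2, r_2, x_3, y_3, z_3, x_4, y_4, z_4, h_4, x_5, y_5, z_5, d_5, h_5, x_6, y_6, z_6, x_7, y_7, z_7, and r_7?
x_1 = 15.5; y_1 = 18; z_1 = 7.75; h_1 = 9.75; x_2 = 8; y_2 = 9.5; z_2 = 5.25; r_2 = 2; x_3 = 15; y_3 = 17.25; z_3 = 16.75; x_4 = 14.25; y_4 = 17.5; z_4 = 14; h_4 = 4.5; x_5 = 1.25; y_5 = 0.5; z_5 = 0.75; d_5 = 5.5; h_5 = 2.5; x_6 = 14.5; y_6 = 5; z_6 = 13.25; x_7 = 3.75; y_7 = 4; z_7 = 2.5; r_7 = 2.75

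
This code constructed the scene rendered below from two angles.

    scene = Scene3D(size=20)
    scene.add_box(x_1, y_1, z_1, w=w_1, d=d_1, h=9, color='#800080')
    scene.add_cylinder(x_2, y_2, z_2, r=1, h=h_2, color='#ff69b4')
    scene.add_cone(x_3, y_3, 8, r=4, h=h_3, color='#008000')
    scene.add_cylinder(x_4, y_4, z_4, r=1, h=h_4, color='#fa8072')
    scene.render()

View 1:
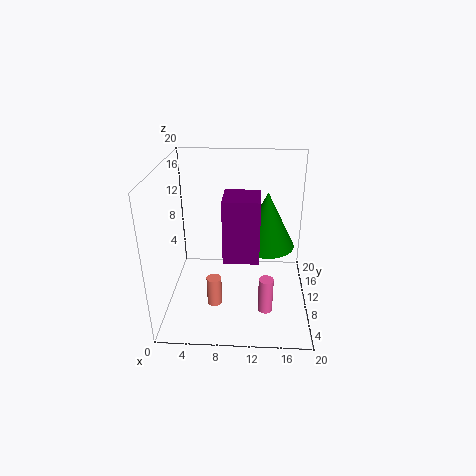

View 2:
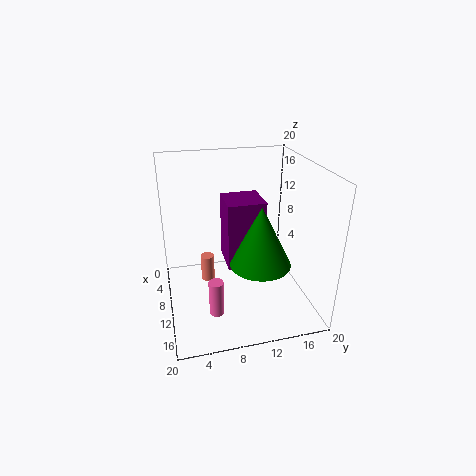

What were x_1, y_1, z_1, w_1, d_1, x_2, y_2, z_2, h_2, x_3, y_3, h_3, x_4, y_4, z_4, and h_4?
x_1 = 8
y_1 = 8
z_1 = 7
w_1 = 5
d_1 = 5
x_2 = 14
y_2 = 6
z_2 = 1
h_2 = 5
x_3 = 14
y_3 = 12
h_3 = 8
x_4 = 7
y_4 = 6
z_4 = 2
h_4 = 4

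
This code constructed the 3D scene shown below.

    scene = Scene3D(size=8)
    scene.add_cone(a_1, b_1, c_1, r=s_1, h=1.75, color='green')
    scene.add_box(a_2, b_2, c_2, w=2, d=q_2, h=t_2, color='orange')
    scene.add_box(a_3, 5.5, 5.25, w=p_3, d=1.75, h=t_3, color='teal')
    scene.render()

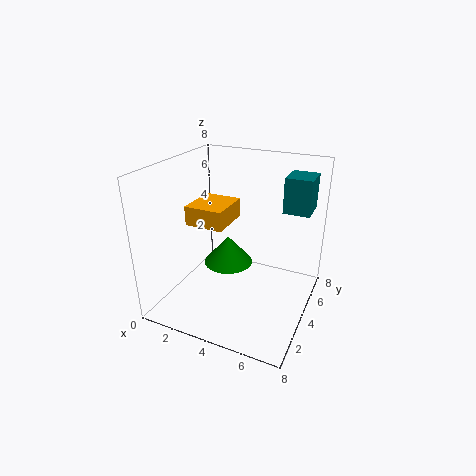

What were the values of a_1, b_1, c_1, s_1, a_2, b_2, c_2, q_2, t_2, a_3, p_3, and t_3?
a_1 = 2.75
b_1 = 5.25
c_1 = 1.5
s_1 = 1.5
a_2 = 2
b_2 = 2
c_2 = 5.25
q_2 = 2.25
t_2 = 1
a_3 = 6
p_3 = 1.5
t_3 = 2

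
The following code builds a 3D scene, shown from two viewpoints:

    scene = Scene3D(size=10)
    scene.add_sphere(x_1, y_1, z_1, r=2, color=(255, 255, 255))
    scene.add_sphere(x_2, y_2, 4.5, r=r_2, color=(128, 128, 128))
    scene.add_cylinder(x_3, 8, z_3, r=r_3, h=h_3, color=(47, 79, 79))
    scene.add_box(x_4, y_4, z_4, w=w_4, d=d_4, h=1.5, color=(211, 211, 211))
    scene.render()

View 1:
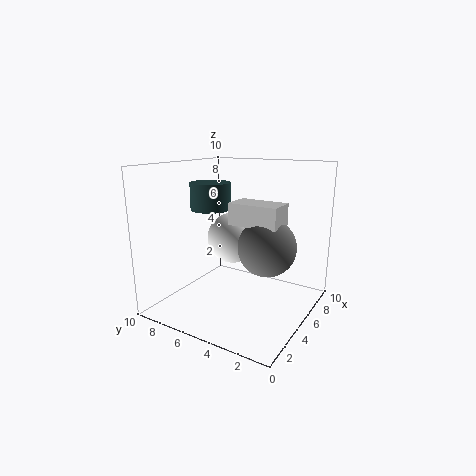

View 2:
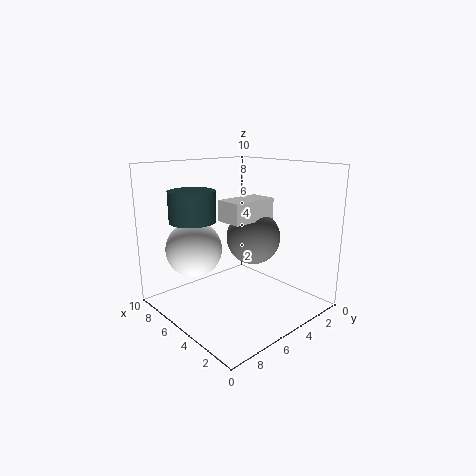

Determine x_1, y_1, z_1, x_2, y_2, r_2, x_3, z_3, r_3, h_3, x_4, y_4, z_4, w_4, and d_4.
x_1 = 7.5, y_1 = 7, z_1 = 4, x_2 = 5.5, y_2 = 3, r_2 = 2, x_3 = 6, z_3 = 6.5, r_3 = 1.5, h_3 = 2, x_4 = 4.5, y_4 = 2, z_4 = 6, w_4 = 2, d_4 = 3.5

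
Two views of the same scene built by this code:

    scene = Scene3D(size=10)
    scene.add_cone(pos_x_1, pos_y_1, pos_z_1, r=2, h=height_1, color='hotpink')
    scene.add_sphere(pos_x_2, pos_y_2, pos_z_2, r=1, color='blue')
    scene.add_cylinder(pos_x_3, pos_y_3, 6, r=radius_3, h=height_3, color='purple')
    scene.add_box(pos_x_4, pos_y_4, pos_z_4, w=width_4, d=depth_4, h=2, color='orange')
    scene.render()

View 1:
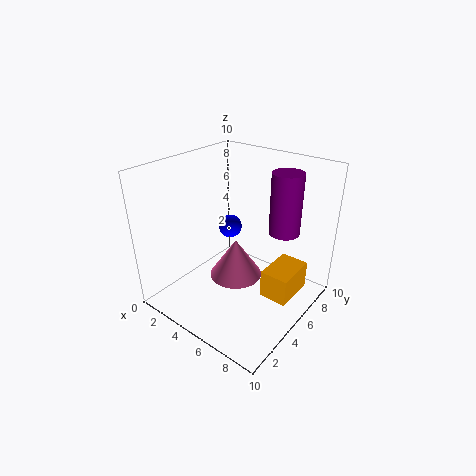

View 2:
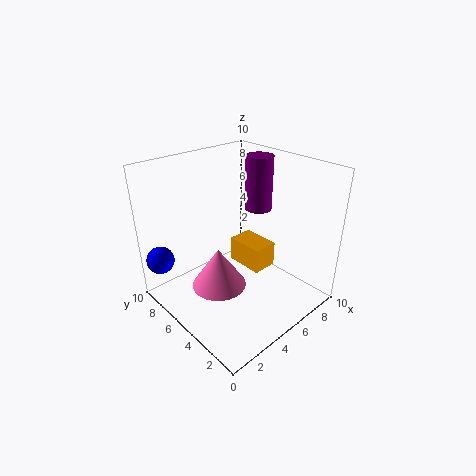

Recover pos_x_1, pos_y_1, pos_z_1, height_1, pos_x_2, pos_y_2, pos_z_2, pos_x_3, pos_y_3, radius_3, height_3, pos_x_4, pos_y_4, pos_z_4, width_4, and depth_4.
pos_x_1 = 4
pos_y_1 = 6
pos_z_1 = 1
height_1 = 3
pos_x_2 = 1
pos_y_2 = 9
pos_z_2 = 3
pos_x_3 = 8
pos_y_3 = 6
radius_3 = 1
height_3 = 4
pos_x_4 = 7
pos_y_4 = 5
pos_z_4 = 1
width_4 = 2
depth_4 = 3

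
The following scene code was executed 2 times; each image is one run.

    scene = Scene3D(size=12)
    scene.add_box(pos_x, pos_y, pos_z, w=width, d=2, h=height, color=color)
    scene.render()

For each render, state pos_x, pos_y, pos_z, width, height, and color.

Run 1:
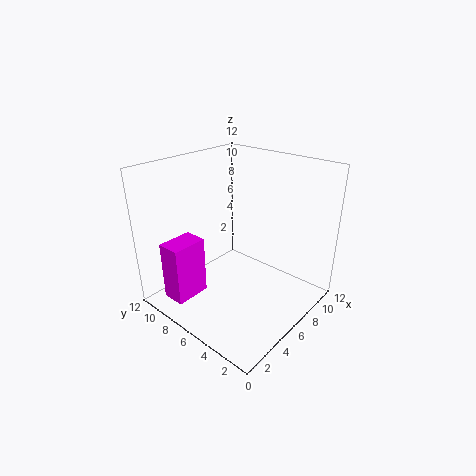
pos_x = 1
pos_y = 8
pos_z = 1
width = 3
height = 5
color = 'magenta'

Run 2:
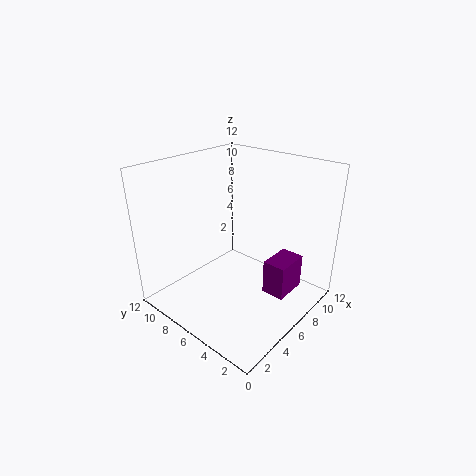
pos_x = 7
pos_y = 2
pos_z = 1
width = 3
height = 3
color = 'purple'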